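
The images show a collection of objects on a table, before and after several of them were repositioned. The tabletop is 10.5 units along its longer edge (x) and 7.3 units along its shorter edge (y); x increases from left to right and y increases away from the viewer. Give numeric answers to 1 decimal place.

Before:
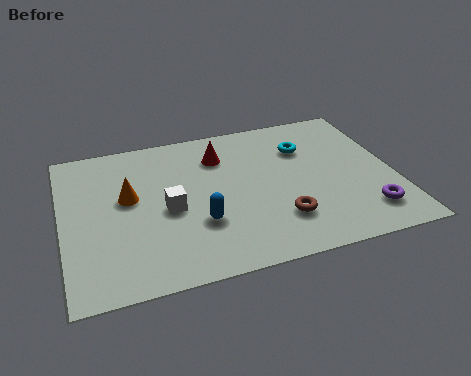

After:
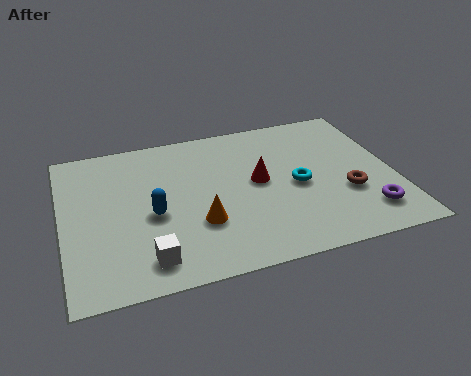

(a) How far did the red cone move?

1.9

From (5.1, 5.5) to (6.2, 3.9), the red cone covered √(1.1² + 1.6²) ≈ 1.9 units.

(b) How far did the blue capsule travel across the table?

1.6

The blue capsule moved from about (4.2, 2.4) to (2.8, 3.2), a distance of √(1.4² + 0.8²) ≈ 1.6.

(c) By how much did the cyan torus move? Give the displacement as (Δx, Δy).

(-0.4, -1.8)

The cyan torus started near (7.8, 5.2) and ended near (7.4, 3.4).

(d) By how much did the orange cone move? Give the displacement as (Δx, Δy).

(2.1, -1.8)

The orange cone started near (2.1, 4.2) and ended near (4.2, 2.4).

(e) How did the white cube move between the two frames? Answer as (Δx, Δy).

(-0.8, -2.1)

The white cube started near (3.3, 3.3) and ended near (2.5, 1.2).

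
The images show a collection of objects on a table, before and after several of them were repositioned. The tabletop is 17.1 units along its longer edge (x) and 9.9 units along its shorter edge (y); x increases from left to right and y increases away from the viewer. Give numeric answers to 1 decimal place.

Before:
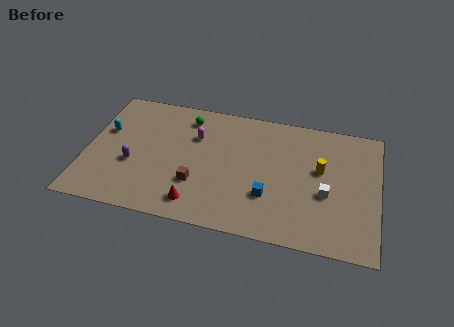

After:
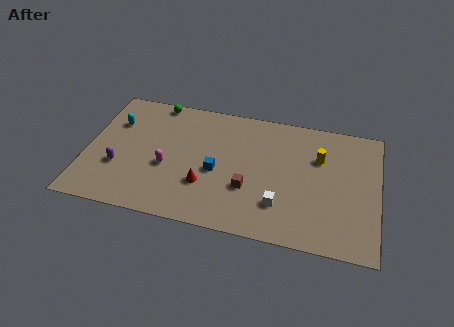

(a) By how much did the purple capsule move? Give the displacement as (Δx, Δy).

(-0.8, -0.4)

The purple capsule started near (2.8, 3.8) and ended near (2.0, 3.4).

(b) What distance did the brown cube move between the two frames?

3.0

The brown cube was near (6.6, 3.1) before and (9.6, 3.4) after, so it travelled √(3.0² + 0.3²) ≈ 3.0 units.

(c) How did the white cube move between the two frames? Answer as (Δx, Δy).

(-2.6, -1.4)

The white cube started near (14.1, 4.0) and ended near (11.5, 2.6).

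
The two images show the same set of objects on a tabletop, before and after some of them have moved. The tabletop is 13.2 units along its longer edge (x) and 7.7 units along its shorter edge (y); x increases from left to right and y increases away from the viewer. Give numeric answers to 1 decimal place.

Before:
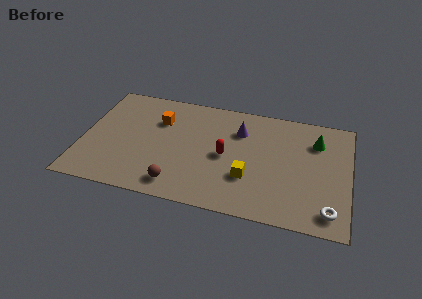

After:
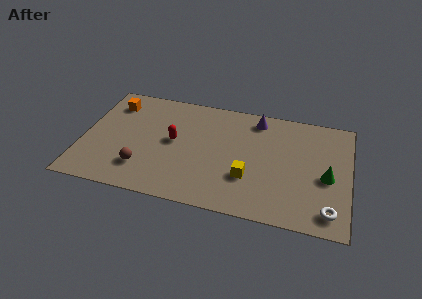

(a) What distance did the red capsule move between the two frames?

2.6

From (7.1, 3.7) to (4.5, 4.1), the red capsule covered √(2.6² + 0.4²) ≈ 2.6 units.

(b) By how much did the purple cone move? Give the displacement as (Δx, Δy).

(0.8, 1.0)

The purple cone was at about (7.7, 5.6) and moved to about (8.5, 6.6).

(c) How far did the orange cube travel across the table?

2.5

The orange cube moved from about (3.7, 5.4) to (1.3, 6.1), a distance of √(2.4² + 0.7²) ≈ 2.5.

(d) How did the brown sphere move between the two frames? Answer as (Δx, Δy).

(-1.8, 0.7)

The brown sphere started near (4.9, 1.2) and ended near (3.1, 1.9).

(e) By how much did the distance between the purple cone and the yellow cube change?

+0.9

Before: roughly 3.2 units apart; after: 4.1. That's 0.9 units further apart.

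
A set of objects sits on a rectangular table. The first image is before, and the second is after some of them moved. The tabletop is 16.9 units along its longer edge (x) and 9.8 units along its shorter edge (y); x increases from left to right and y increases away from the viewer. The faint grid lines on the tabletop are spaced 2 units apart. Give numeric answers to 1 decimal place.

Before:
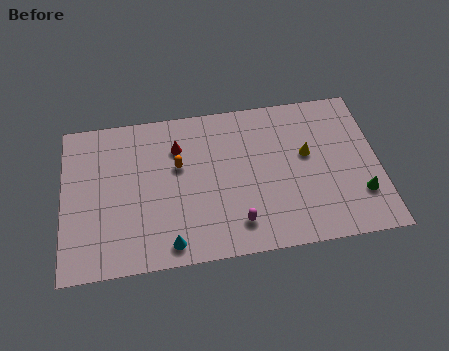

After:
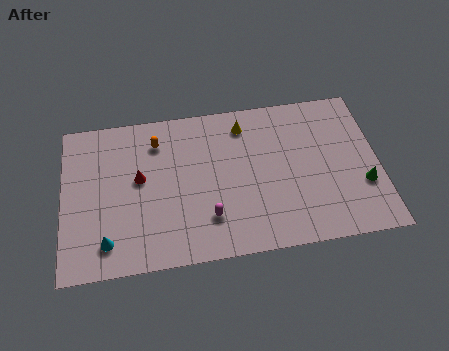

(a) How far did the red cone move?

2.7

From (6.2, 7.2) to (4.1, 5.5), the red cone covered √(2.1² + 1.7²) ≈ 2.7 units.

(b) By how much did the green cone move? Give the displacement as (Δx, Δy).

(0.2, 0.6)

The green cone started near (15.8, 2.7) and ended near (16.0, 3.3).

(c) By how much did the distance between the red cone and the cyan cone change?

-1.9

They were about 6.0 units apart before and 4.1 after — 1.9 units closer together.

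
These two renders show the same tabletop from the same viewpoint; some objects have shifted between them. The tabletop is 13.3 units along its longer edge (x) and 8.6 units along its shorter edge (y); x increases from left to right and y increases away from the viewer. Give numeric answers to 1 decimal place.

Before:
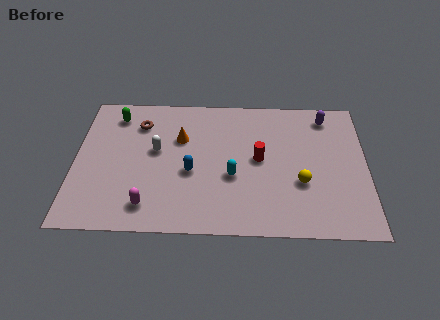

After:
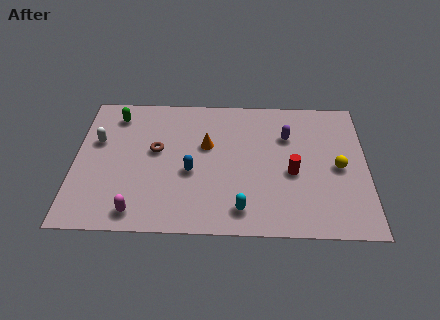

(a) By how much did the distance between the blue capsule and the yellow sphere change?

+1.7

They were about 5.0 units apart before and 6.7 after — 1.7 units further apart.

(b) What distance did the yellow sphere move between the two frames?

2.0

From (10.3, 3.1) to (12.0, 4.1), the yellow sphere covered √(1.7² + 1.0²) ≈ 2.0 units.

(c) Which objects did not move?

the blue capsule and the green capsule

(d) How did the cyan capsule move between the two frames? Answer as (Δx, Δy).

(0.4, -2.0)

The cyan capsule started near (7.2, 3.4) and ended near (7.6, 1.4).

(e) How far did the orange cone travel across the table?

1.3

The orange cone was near (4.8, 5.7) before and (6.0, 5.3) after, so it travelled √(1.2² + 0.4²) ≈ 1.3 units.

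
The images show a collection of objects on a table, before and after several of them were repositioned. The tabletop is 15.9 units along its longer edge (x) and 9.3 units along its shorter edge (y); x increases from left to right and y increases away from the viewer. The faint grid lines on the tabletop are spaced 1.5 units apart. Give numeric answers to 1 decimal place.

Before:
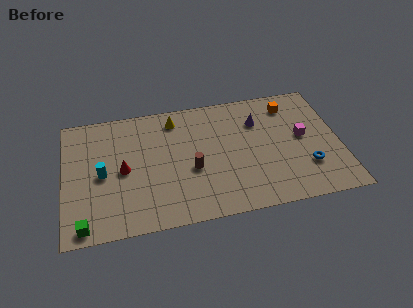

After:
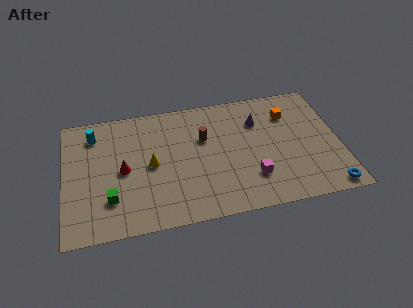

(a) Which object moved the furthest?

the magenta cube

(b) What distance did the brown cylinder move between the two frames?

2.3

From (7.3, 3.8) to (8.1, 6.0), the brown cylinder covered √(0.8² + 2.2²) ≈ 2.3 units.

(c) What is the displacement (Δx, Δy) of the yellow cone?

(-1.5, -3.2)

The yellow cone was at about (6.5, 7.8) and moved to about (5.0, 4.6).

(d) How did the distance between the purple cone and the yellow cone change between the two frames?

+1.7

They were about 4.9 units apart before and 6.6 after — 1.7 units further apart.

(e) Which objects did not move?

the purple cone and the red cone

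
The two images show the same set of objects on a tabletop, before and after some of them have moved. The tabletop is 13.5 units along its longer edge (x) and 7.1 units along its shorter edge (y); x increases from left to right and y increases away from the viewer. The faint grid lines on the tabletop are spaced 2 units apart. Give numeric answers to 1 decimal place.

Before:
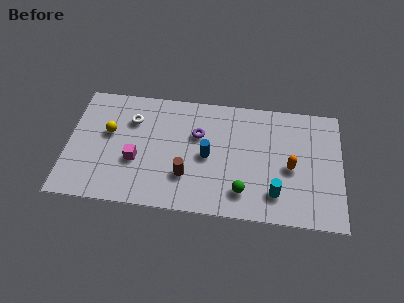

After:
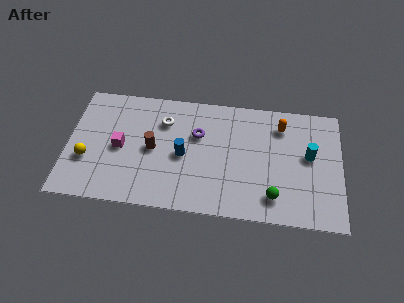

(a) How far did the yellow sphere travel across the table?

2.0

The yellow sphere was near (2.0, 4.2) before and (1.0, 2.5) after, so it travelled √(1.0² + 1.7²) ≈ 2.0 units.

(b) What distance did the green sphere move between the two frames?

1.5

The green sphere moved from about (8.7, 1.5) to (10.2, 1.4), a distance of √(1.5² + 0.1²) ≈ 1.5.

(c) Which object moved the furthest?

the cyan cylinder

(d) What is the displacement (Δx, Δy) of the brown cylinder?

(-1.7, 1.4)

The brown cylinder was at about (5.9, 2.1) and moved to about (4.2, 3.5).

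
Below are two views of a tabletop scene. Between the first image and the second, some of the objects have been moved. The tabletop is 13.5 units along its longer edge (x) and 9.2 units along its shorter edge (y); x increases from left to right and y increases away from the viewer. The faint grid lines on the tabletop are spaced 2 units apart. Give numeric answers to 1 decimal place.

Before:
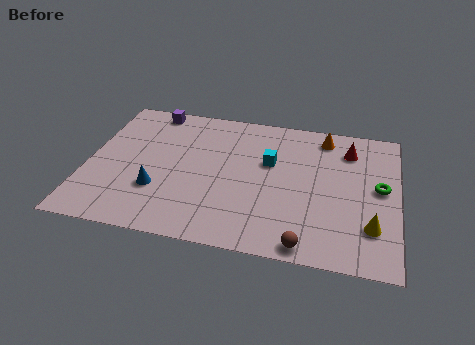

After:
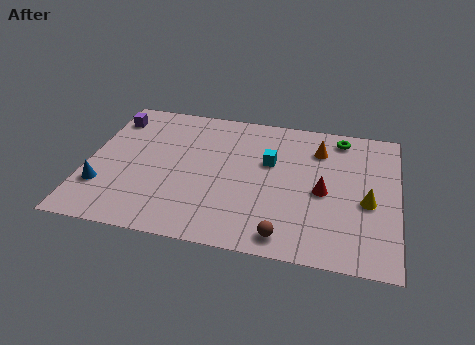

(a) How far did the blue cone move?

2.4

The blue cone moved from about (3.2, 2.9) to (0.8, 2.6), a distance of √(2.4² + 0.3²) ≈ 2.4.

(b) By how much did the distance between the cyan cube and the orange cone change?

-0.7

Before: roughly 3.2 units apart; after: 2.5. That's 0.7 units closer together.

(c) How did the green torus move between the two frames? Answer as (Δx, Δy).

(-1.8, 3.1)

The green torus started near (12.7, 4.9) and ended near (10.9, 8.0).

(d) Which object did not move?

the cyan cube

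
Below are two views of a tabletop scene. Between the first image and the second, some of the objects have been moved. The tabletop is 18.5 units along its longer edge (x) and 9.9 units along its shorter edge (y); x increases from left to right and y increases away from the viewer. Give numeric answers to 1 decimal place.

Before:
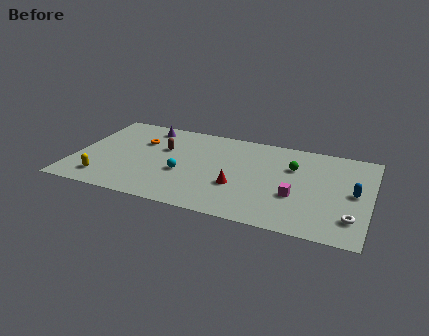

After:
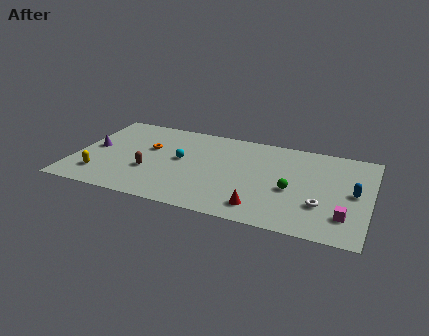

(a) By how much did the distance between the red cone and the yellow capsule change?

+1.7

They were about 8.5 units apart before and 10.2 after — 1.7 units further apart.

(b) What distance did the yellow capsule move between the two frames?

0.5

The yellow capsule moved from about (2.1, 1.8) to (1.8, 2.2), a distance of √(0.3² + 0.4²) ≈ 0.5.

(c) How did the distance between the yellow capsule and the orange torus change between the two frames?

-0.5

They were about 5.2 units apart before and 4.7 after — 0.5 units closer together.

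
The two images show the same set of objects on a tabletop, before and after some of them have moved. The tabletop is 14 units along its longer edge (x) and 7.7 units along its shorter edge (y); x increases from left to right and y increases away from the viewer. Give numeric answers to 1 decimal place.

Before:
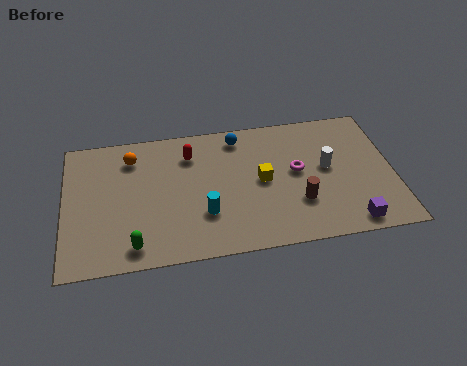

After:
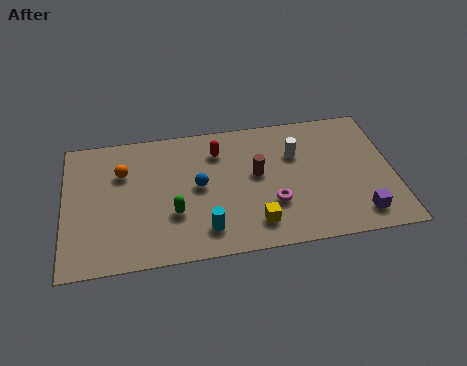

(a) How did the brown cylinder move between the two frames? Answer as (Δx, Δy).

(-1.7, 1.9)

From the two frames, the brown cylinder sits at roughly (9.9, 2.4) before and (8.2, 4.3) after.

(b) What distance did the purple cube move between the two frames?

0.6

From (12.0, 0.9) to (12.4, 1.3), the purple cube covered √(0.4² + 0.4²) ≈ 0.6 units.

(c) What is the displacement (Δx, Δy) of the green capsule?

(1.7, 1.5)

The green capsule started near (2.9, 1.1) and ended near (4.6, 2.6).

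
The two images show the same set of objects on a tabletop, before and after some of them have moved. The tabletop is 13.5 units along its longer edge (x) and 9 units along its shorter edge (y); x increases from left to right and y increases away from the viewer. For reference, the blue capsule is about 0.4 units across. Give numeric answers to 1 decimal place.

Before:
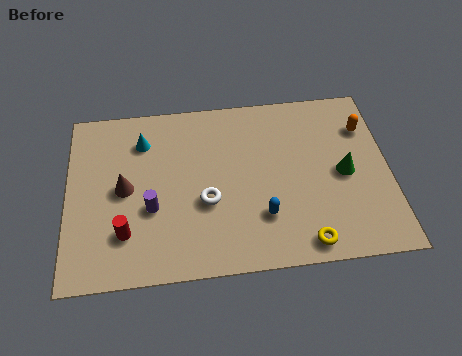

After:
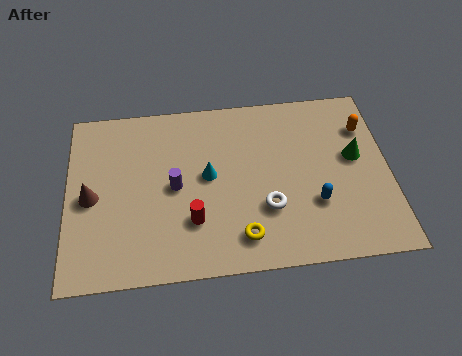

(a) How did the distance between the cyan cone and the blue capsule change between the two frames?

-1.8

Before: roughly 6.6 units apart; after: 4.8. That's 1.8 units closer together.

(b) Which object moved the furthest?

the cyan cone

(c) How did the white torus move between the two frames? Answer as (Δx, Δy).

(2.5, -0.6)

From the two frames, the white torus sits at roughly (5.8, 3.5) before and (8.3, 2.9) after.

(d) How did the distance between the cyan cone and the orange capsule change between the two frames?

-2.5

Before: roughly 9.4 units apart; after: 6.9. That's 2.5 units closer together.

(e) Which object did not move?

the orange capsule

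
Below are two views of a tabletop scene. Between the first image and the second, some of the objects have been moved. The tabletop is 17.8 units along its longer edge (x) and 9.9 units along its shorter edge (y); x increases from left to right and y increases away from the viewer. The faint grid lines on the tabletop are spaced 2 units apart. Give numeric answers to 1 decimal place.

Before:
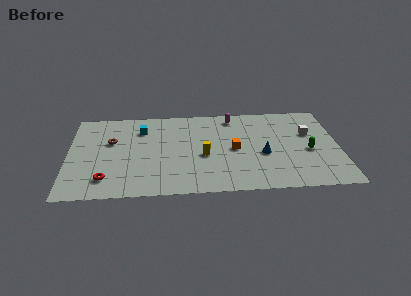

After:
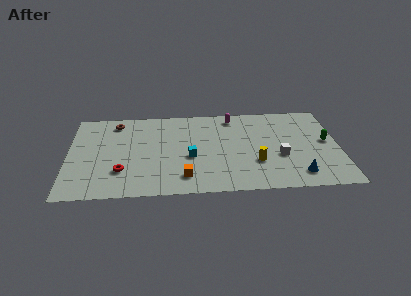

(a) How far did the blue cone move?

3.3

From (12.8, 4.1) to (15.0, 1.7), the blue cone covered √(2.2² + 2.4²) ≈ 3.3 units.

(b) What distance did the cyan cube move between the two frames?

4.7

From (4.8, 7.5) to (8.0, 4.1), the cyan cube covered √(3.2² + 3.4²) ≈ 4.7 units.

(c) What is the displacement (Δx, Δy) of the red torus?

(1.0, 0.8)

The red torus started near (2.5, 2.0) and ended near (3.5, 2.8).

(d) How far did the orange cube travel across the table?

4.4

From (10.9, 4.8) to (7.6, 1.9), the orange cube covered √(3.3² + 2.9²) ≈ 4.4 units.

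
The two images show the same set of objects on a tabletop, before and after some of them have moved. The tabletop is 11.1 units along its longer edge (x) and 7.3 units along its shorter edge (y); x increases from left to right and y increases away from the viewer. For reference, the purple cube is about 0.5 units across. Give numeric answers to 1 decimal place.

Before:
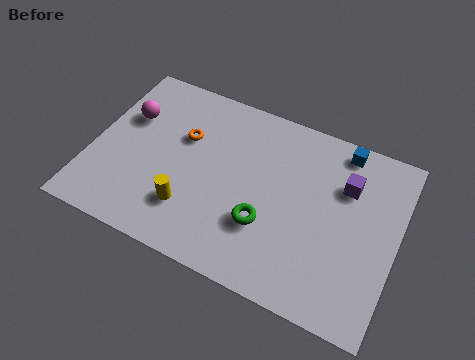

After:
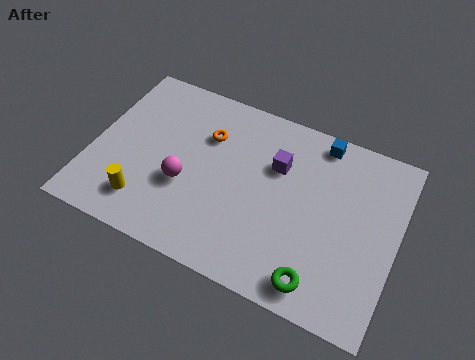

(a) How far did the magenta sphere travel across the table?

3.1

The magenta sphere moved from about (1.1, 4.8) to (3.5, 2.8), a distance of √(2.4² + 2.0²) ≈ 3.1.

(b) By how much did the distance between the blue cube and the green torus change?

+0.8

The distance was about 4.7 in the first image and 5.5 in the second, so they moved 0.8 units further apart.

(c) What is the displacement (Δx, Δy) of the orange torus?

(0.8, 0.4)

From the two frames, the orange torus sits at roughly (3.2, 4.7) before and (4.0, 5.1) after.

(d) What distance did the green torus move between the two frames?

2.5

From (6.5, 2.4) to (8.6, 1.0), the green torus covered √(2.1² + 1.4²) ≈ 2.5 units.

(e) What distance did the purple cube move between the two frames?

2.5

The purple cube was near (9.1, 5.1) before and (6.6, 4.9) after, so it travelled √(2.5² + 0.2²) ≈ 2.5 units.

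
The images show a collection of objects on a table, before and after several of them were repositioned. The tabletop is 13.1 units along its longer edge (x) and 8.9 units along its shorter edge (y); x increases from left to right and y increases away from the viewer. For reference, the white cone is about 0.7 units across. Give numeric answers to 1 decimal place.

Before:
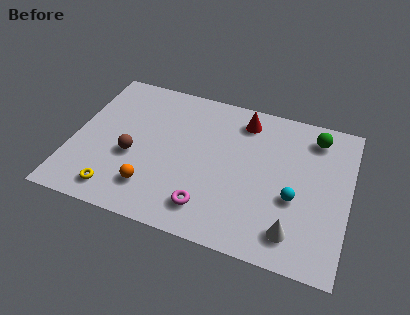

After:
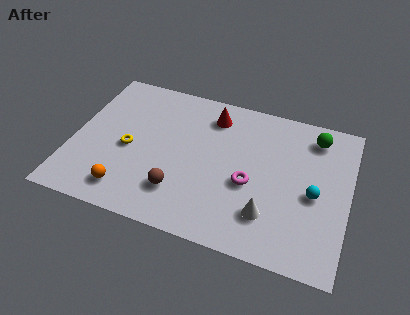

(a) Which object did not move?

the green sphere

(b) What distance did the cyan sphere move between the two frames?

1.0

The cyan sphere moved from about (10.6, 3.5) to (11.5, 4.0), a distance of √(0.9² + 0.5²) ≈ 1.0.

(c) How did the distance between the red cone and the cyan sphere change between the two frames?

+1.3

Before: roughly 4.7 units apart; after: 6.0. That's 1.3 units further apart.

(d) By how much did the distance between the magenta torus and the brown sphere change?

-0.7

The distance was about 4.2 in the first image and 3.5 in the second, so they moved 0.7 units closer together.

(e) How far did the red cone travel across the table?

1.5

The red cone was near (7.9, 7.4) before and (6.4, 7.2) after, so it travelled √(1.5² + 0.2²) ≈ 1.5 units.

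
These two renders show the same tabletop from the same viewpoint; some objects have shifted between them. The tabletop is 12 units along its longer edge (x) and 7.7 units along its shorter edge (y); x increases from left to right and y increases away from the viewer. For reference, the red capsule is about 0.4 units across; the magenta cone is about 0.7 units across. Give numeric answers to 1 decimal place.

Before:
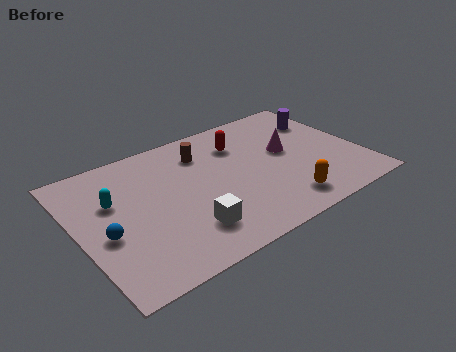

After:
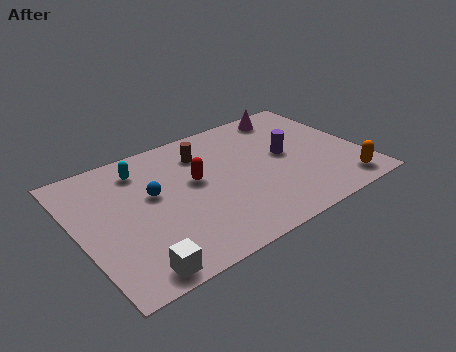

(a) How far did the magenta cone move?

2.5

The magenta cone moved from about (9.0, 4.3) to (9.6, 6.7), a distance of √(0.6² + 2.4²) ≈ 2.5.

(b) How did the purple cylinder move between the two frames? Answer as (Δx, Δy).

(-2.0, -1.5)

The purple cylinder was at about (10.9, 5.6) and moved to about (8.9, 4.1).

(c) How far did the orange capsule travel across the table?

2.6

From (8.2, 1.3) to (10.8, 1.1), the orange capsule covered √(2.6² + 0.2²) ≈ 2.6 units.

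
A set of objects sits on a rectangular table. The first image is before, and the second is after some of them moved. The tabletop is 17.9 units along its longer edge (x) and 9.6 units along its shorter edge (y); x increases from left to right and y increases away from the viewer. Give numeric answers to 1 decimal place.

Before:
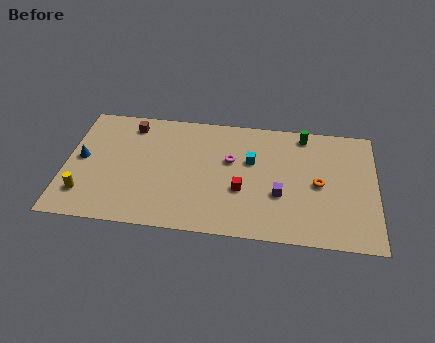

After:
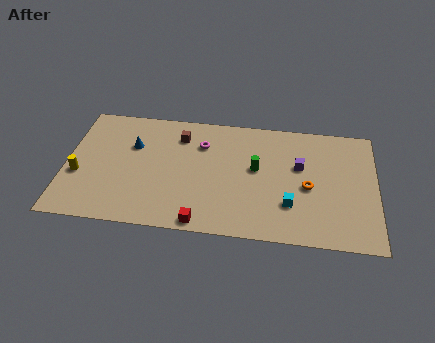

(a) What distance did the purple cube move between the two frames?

2.6

The purple cube moved from about (12.4, 3.5) to (13.5, 5.9), a distance of √(1.1² + 2.4²) ≈ 2.6.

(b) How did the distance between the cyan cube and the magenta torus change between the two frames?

+5.5

Before: roughly 1.2 units apart; after: 6.7. That's 5.5 units further apart.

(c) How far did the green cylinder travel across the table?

4.1

The green cylinder was near (13.7, 8.5) before and (11.0, 5.4) after, so it travelled √(2.7² + 3.1²) ≈ 4.1 units.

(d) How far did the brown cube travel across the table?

3.0

From (3.6, 8.1) to (6.5, 7.5), the brown cube covered √(2.9² + 0.6²) ≈ 3.0 units.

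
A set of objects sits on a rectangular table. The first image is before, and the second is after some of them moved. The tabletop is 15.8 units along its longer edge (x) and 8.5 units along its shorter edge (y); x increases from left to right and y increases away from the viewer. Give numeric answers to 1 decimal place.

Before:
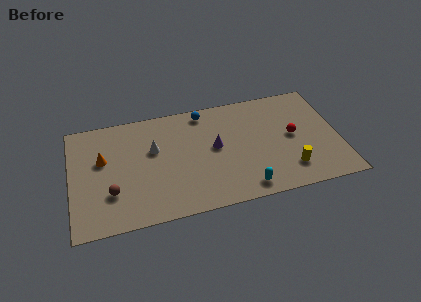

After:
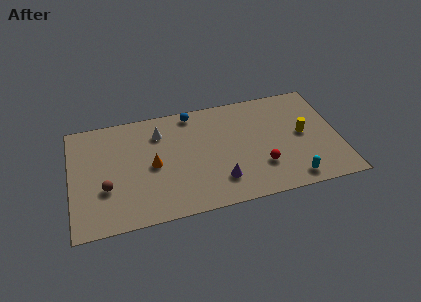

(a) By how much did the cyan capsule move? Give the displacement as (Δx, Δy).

(2.8, 0.0)

The cyan capsule started near (10.0, 1.1) and ended near (12.8, 1.1).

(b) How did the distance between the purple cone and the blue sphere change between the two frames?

+2.8

Before: roughly 2.9 units apart; after: 5.7. That's 2.8 units further apart.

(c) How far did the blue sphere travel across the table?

0.7

The blue sphere moved from about (8.0, 7.5) to (7.3, 7.6), a distance of √(0.7² + 0.1²) ≈ 0.7.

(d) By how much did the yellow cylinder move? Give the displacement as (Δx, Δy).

(1.0, 2.5)

The yellow cylinder started near (12.7, 1.9) and ended near (13.7, 4.4).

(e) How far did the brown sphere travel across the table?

0.5

The brown sphere was near (2.3, 2.6) before and (2.0, 3.0) after, so it travelled √(0.3² + 0.4²) ≈ 0.5 units.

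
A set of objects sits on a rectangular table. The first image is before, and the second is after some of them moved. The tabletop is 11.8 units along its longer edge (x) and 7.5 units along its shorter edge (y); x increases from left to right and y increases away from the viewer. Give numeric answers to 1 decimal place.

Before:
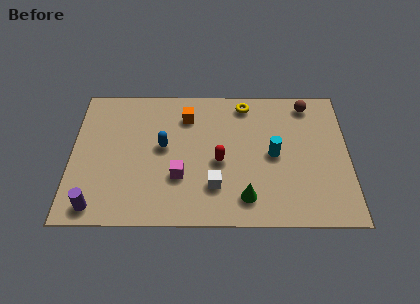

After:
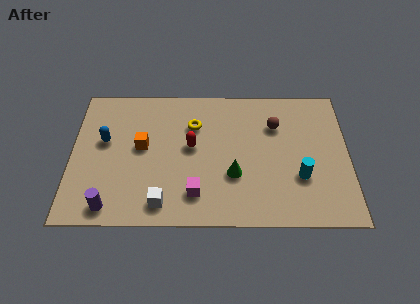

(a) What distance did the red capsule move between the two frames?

1.4

The red capsule moved from about (6.3, 3.3) to (5.1, 4.1), a distance of √(1.2² + 0.8²) ≈ 1.4.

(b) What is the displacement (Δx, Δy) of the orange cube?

(-1.9, -1.7)

The orange cube started near (4.9, 5.8) and ended near (3.0, 4.1).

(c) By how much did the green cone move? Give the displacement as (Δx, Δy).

(-0.5, 1.2)

From the two frames, the green cone sits at roughly (7.4, 1.4) before and (6.9, 2.6) after.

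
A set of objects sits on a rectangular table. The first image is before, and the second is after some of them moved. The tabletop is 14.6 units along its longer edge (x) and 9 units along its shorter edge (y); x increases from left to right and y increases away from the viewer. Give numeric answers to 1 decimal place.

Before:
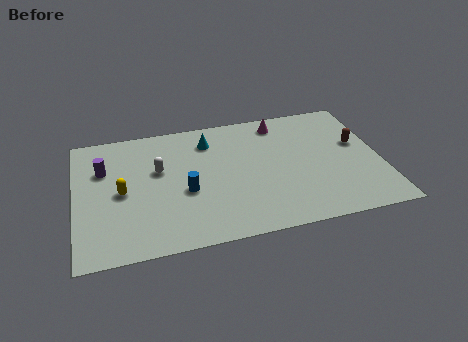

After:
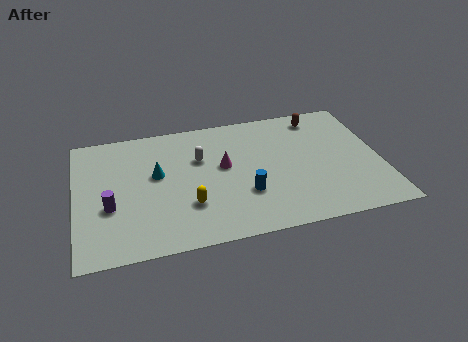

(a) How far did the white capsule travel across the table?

2.0

The white capsule moved from about (4.0, 5.5) to (6.0, 5.9), a distance of √(2.0² + 0.4²) ≈ 2.0.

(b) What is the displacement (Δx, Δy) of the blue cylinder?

(2.8, -0.8)

The blue cylinder was at about (5.2, 3.7) and moved to about (8.0, 2.9).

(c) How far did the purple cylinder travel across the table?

2.7

From (1.4, 6.1) to (1.6, 3.4), the purple cylinder covered √(0.2² + 2.7²) ≈ 2.7 units.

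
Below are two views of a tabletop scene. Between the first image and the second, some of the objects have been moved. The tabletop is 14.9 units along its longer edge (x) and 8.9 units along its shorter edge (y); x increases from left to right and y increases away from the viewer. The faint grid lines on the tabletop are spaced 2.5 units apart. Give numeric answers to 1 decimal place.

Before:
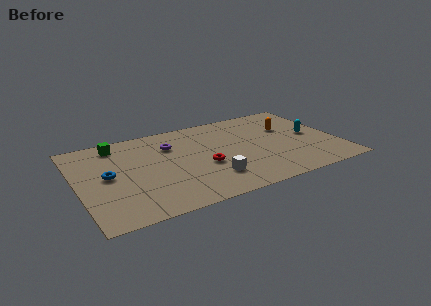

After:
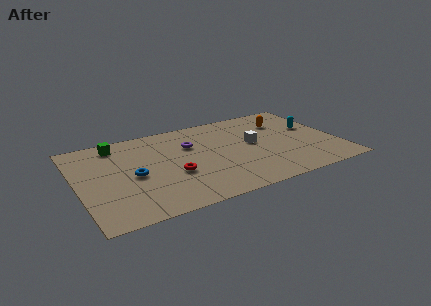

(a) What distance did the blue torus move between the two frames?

1.5

The blue torus was near (1.7, 4.6) before and (3.1, 4.1) after, so it travelled √(1.4² + 0.5²) ≈ 1.5 units.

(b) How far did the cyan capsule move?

0.8

From (13.5, 4.5) to (13.7, 5.3), the cyan capsule covered √(0.2² + 0.8²) ≈ 0.8 units.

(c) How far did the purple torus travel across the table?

1.2

From (5.5, 6.4) to (6.6, 6.0), the purple torus covered √(1.1² + 0.4²) ≈ 1.2 units.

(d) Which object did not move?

the green cube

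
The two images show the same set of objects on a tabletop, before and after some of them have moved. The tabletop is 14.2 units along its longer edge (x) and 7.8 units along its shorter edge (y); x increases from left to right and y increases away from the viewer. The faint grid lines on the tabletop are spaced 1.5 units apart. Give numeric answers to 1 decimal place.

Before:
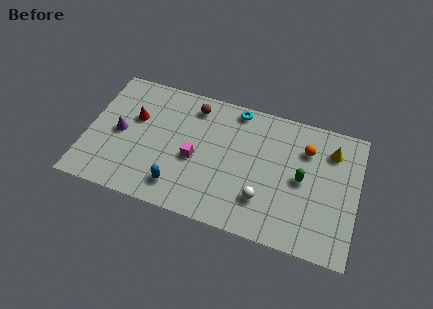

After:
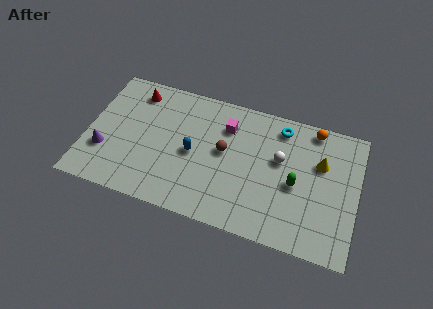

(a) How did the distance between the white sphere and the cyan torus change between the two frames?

-3.3

They were about 5.2 units apart before and 1.9 after — 3.3 units closer together.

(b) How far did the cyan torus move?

2.4

The cyan torus moved from about (7.6, 7.0) to (10.0, 6.6), a distance of √(2.4² + 0.4²) ≈ 2.4.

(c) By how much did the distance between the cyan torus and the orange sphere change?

-2.3

Before: roughly 4.0 units apart; after: 1.7. That's 2.3 units closer together.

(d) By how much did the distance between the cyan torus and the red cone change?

+2.1

They were about 5.6 units apart before and 7.7 after — 2.1 units further apart.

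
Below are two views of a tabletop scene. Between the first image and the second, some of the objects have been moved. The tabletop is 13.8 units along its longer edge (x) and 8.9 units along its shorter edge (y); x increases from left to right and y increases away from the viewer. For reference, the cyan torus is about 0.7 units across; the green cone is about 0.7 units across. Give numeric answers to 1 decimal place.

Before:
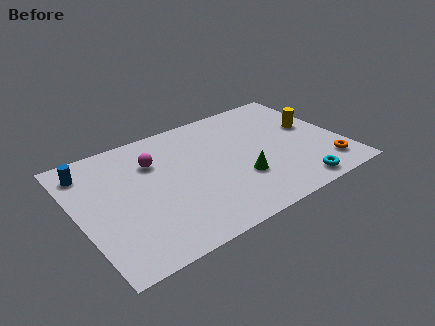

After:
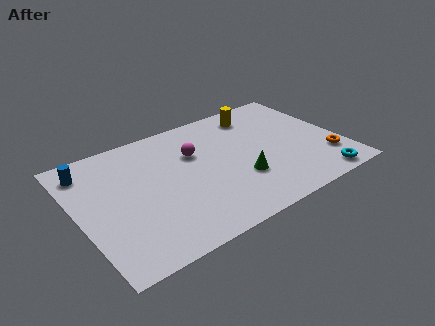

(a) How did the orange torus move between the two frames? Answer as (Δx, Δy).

(0.2, 0.6)

The orange torus started near (12.6, 1.7) and ended near (12.8, 2.3).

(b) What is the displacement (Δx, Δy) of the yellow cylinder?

(-2.5, 2.3)

From the two frames, the yellow cylinder sits at roughly (12.5, 5.1) before and (10.0, 7.4) after.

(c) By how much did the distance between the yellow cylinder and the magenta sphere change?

-4.4

Before: roughly 8.4 units apart; after: 4.0. That's 4.4 units closer together.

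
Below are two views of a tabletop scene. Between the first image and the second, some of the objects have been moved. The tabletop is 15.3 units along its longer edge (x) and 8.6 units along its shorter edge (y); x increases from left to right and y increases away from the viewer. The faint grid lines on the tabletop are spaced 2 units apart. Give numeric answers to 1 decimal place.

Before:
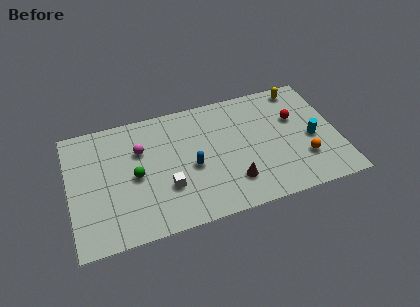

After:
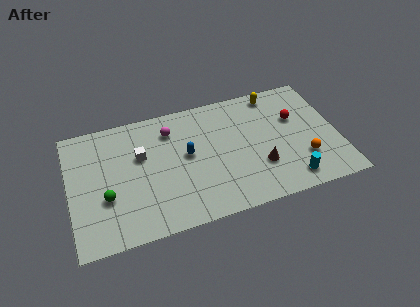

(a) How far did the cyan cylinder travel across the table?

2.9

From (13.8, 3.8) to (12.3, 1.3), the cyan cylinder covered √(1.5² + 2.5²) ≈ 2.9 units.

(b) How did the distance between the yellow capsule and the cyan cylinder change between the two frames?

+2.5

The distance was about 3.8 in the first image and 6.3 in the second, so they moved 2.5 units further apart.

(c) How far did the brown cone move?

1.7

The brown cone moved from about (9.1, 2.1) to (10.7, 2.7), a distance of √(1.6² + 0.6²) ≈ 1.7.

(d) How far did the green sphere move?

2.0

From (3.7, 4.1) to (2.0, 3.1), the green sphere covered √(1.7² + 1.0²) ≈ 2.0 units.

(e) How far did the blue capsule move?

0.9

The blue capsule was near (6.9, 3.8) before and (6.7, 4.7) after, so it travelled √(0.2² + 0.9²) ≈ 0.9 units.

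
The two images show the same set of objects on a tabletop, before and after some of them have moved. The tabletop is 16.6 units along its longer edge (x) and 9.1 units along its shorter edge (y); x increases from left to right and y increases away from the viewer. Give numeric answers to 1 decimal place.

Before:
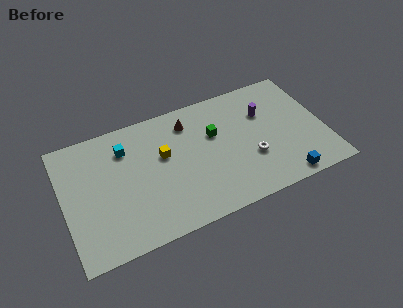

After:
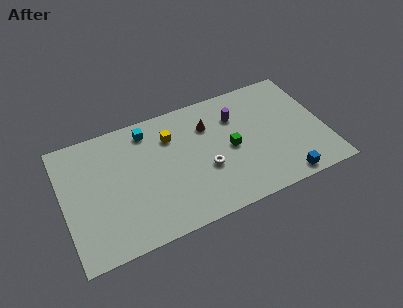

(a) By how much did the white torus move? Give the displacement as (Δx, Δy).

(-2.9, 0.3)

The white torus started near (11.8, 3.2) and ended near (8.9, 3.5).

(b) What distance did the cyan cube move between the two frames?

1.7

The cyan cube was near (4.1, 6.9) before and (5.6, 7.7) after, so it travelled √(1.5² + 0.8²) ≈ 1.7 units.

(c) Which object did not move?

the blue cube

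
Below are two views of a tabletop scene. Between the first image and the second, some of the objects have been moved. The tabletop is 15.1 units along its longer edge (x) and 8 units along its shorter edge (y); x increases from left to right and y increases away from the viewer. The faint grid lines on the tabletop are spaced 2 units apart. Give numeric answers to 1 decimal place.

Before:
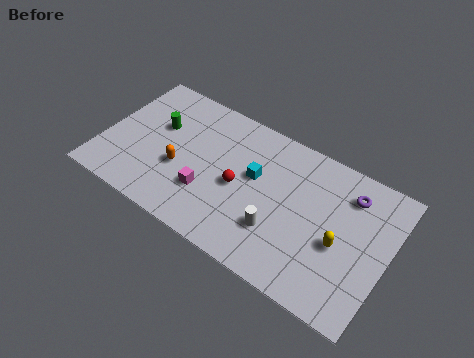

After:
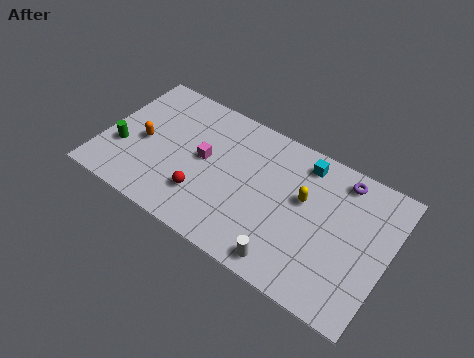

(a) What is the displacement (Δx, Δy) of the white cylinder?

(0.7, -1.4)

The white cylinder was at about (9.6, 2.4) and moved to about (10.3, 1.0).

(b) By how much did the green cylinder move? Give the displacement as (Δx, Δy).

(-1.6, -2.2)

The green cylinder started near (2.7, 5.0) and ended near (1.1, 2.8).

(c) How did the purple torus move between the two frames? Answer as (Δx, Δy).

(-0.5, 0.6)

The purple torus was at about (12.8, 6.3) and moved to about (12.3, 6.9).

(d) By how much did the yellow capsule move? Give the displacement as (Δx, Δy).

(-2.1, 1.4)

The yellow capsule was at about (12.7, 3.4) and moved to about (10.6, 4.8).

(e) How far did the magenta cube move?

1.9

The magenta cube was near (5.8, 2.5) before and (5.3, 4.3) after, so it travelled √(0.5² + 1.8²) ≈ 1.9 units.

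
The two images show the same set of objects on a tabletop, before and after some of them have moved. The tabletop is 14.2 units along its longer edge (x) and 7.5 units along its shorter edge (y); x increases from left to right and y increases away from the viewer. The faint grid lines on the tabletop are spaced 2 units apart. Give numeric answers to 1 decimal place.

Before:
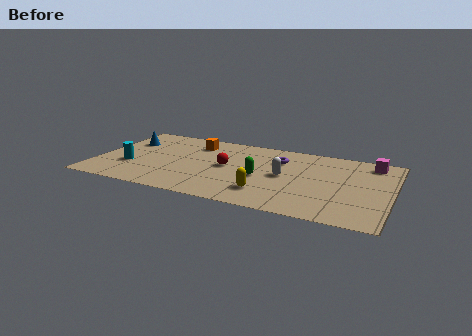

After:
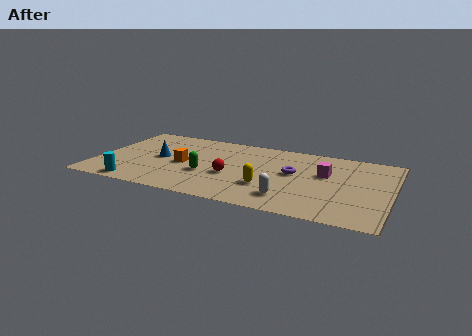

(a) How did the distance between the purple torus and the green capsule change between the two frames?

+2.1

They were about 2.2 units apart before and 4.3 after — 2.1 units further apart.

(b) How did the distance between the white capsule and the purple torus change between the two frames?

+1.0

Before: roughly 1.6 units apart; after: 2.6. That's 1.0 units further apart.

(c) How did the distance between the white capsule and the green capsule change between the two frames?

+3.1

The distance was about 1.2 in the first image and 4.3 in the second, so they moved 3.1 units further apart.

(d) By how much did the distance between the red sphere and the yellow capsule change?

-1.1

They were about 3.0 units apart before and 1.9 after — 1.1 units closer together.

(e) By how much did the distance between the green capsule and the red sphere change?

-0.6

They were about 1.8 units apart before and 1.2 after — 0.6 units closer together.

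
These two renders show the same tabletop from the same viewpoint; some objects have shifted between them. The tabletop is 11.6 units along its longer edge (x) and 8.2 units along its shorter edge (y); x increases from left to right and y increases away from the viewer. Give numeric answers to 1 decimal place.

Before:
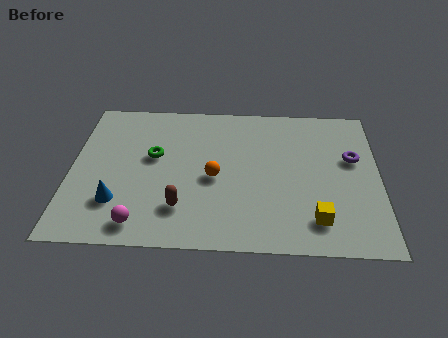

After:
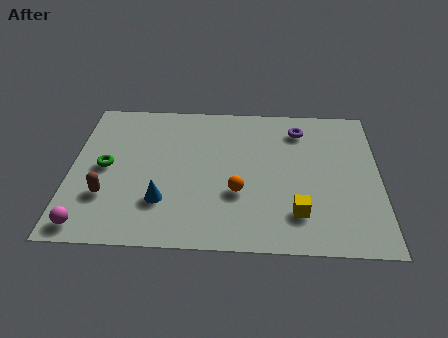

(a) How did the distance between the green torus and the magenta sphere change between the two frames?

-0.5

Before: roughly 3.7 units apart; after: 3.2. That's 0.5 units closer together.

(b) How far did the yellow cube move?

0.8

The yellow cube moved from about (9.2, 1.6) to (8.5, 1.9), a distance of √(0.7² + 0.3²) ≈ 0.8.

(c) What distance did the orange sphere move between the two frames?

1.2

From (5.4, 3.7) to (6.3, 2.9), the orange sphere covered √(0.9² + 0.8²) ≈ 1.2 units.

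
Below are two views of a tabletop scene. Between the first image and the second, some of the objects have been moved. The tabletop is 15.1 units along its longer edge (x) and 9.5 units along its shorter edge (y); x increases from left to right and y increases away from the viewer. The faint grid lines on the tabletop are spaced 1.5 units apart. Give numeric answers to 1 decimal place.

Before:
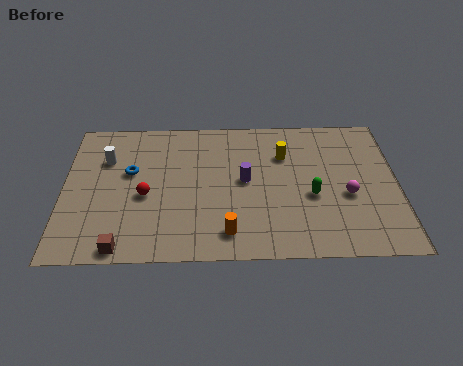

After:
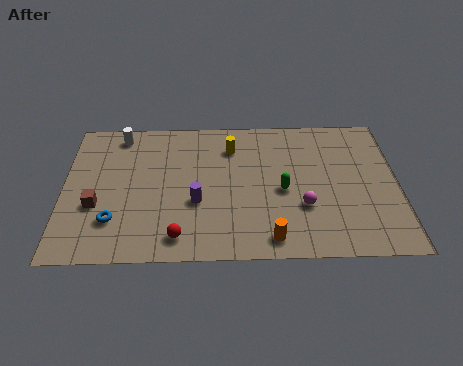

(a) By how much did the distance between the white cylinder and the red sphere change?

+4.3

The distance was about 3.1 in the first image and 7.4 in the second, so they moved 4.3 units further apart.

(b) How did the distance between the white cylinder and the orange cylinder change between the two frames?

+2.4

Before: roughly 7.4 units apart; after: 9.8. That's 2.4 units further apart.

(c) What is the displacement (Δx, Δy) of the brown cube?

(-1.2, 2.7)

The brown cube started near (2.7, 0.8) and ended near (1.5, 3.5).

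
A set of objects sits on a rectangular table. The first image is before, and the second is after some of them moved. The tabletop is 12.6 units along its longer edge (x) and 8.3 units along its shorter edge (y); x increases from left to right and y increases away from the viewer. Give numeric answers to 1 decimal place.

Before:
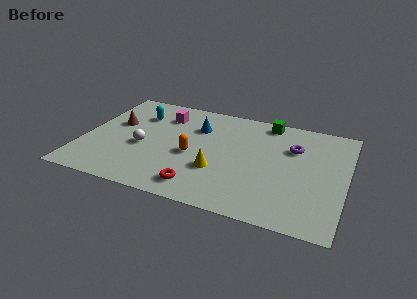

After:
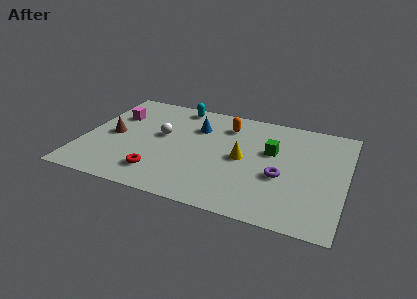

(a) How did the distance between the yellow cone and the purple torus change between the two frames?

-2.4

Before: roughly 4.5 units apart; after: 2.1. That's 2.4 units closer together.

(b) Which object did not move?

the blue cone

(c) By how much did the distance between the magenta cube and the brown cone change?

-0.9

The distance was about 2.6 in the first image and 1.7 in the second, so they moved 0.9 units closer together.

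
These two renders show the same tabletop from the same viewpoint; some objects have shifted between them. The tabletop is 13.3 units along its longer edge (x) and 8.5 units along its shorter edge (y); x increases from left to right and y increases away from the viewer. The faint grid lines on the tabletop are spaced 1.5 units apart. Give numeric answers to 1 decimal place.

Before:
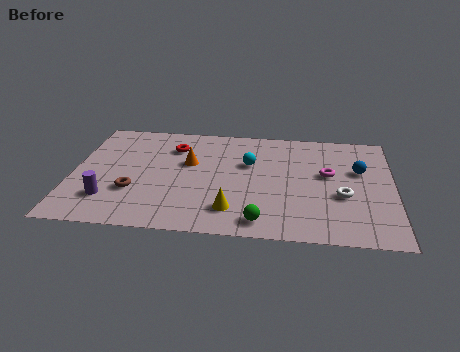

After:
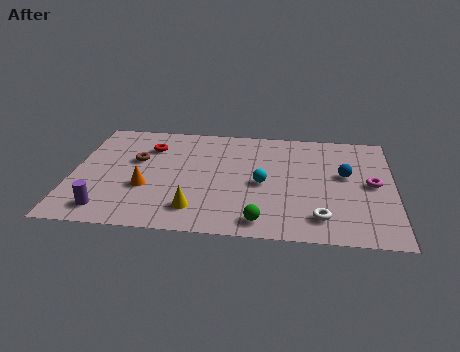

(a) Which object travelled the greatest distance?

the orange cone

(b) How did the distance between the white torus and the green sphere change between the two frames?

-1.5

They were about 4.0 units apart before and 2.5 after — 1.5 units closer together.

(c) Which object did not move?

the green sphere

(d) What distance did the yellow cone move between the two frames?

1.5

The yellow cone was near (6.7, 1.8) before and (5.2, 1.7) after, so it travelled √(1.5² + 0.1²) ≈ 1.5 units.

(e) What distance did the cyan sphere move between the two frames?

1.6

The cyan sphere was near (7.3, 5.4) before and (7.9, 3.9) after, so it travelled √(0.6² + 1.5²) ≈ 1.6 units.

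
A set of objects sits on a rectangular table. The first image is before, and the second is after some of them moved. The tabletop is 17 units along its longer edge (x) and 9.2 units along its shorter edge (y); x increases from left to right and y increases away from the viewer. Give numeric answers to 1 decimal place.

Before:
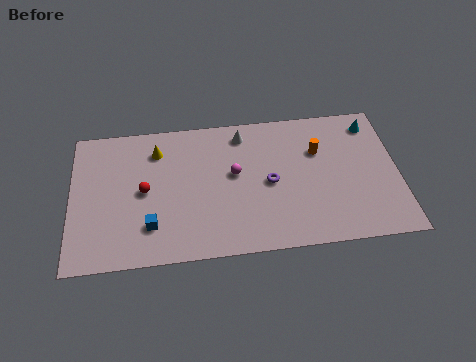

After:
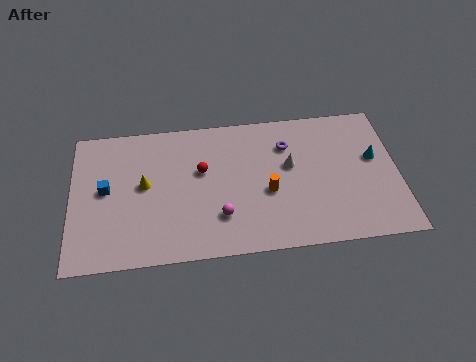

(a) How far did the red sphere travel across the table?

3.2

The red sphere was near (3.8, 4.6) before and (6.8, 5.6) after, so it travelled √(3.0² + 1.0²) ≈ 3.2 units.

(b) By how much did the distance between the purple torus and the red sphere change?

-1.8

The distance was about 6.5 in the first image and 4.7 in the second, so they moved 1.8 units closer together.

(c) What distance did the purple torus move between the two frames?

2.6

The purple torus was near (10.3, 4.4) before and (11.3, 6.8) after, so it travelled √(1.0² + 2.4²) ≈ 2.6 units.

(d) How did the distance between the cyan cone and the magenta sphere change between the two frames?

+0.9

The distance was about 7.7 in the first image and 8.6 in the second, so they moved 0.9 units further apart.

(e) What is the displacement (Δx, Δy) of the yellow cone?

(-0.7, -2.2)

The yellow cone started near (4.5, 7.2) and ended near (3.8, 5.0).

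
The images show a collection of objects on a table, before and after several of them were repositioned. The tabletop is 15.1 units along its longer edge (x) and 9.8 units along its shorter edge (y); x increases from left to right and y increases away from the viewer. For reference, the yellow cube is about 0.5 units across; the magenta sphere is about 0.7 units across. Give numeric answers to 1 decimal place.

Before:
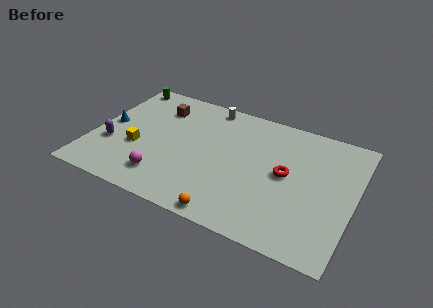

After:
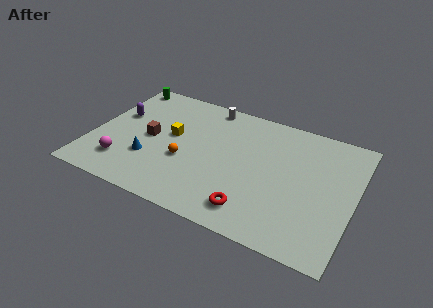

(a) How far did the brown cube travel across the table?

2.7

The brown cube was near (3.4, 7.5) before and (3.3, 4.8) after, so it travelled √(0.1² + 2.7²) ≈ 2.7 units.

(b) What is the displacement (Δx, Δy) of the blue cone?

(2.7, -1.9)

The blue cone was at about (0.8, 5.0) and moved to about (3.5, 3.1).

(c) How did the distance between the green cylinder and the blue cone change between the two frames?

+2.4

Before: roughly 3.8 units apart; after: 6.2. That's 2.4 units further apart.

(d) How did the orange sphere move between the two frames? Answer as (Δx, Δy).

(-3.0, 3.0)

The orange sphere started near (8.5, 0.8) and ended near (5.5, 3.8).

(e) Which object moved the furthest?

the orange sphere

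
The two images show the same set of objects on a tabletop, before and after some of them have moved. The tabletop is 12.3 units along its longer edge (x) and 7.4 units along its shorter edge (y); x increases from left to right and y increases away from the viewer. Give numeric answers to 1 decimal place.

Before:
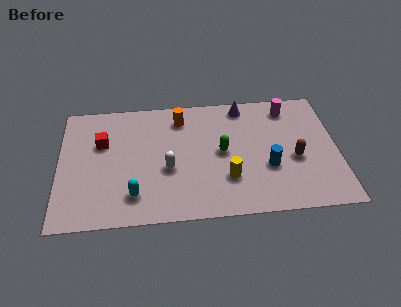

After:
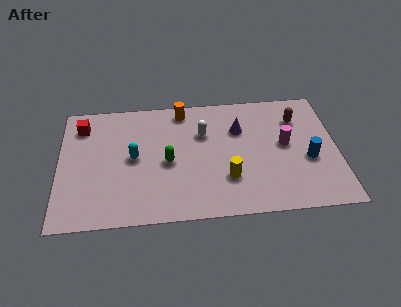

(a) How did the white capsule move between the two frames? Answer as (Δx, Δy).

(1.6, 2.0)

From the two frames, the white capsule sits at roughly (4.8, 3.0) before and (6.4, 5.0) after.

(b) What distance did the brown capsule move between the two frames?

2.4

The brown capsule moved from about (10.4, 3.1) to (10.6, 5.5), a distance of √(0.2² + 2.4²) ≈ 2.4.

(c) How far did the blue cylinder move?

1.8

The blue cylinder moved from about (9.2, 2.7) to (11.0, 3.0), a distance of √(1.8² + 0.3²) ≈ 1.8.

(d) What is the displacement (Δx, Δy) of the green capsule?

(-2.4, -0.4)

From the two frames, the green capsule sits at roughly (7.2, 3.8) before and (4.8, 3.4) after.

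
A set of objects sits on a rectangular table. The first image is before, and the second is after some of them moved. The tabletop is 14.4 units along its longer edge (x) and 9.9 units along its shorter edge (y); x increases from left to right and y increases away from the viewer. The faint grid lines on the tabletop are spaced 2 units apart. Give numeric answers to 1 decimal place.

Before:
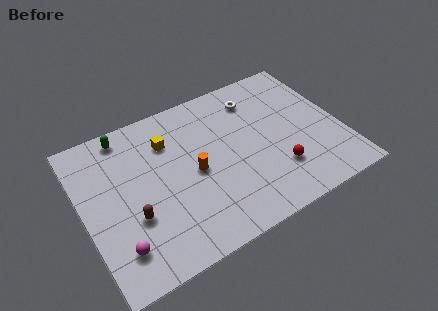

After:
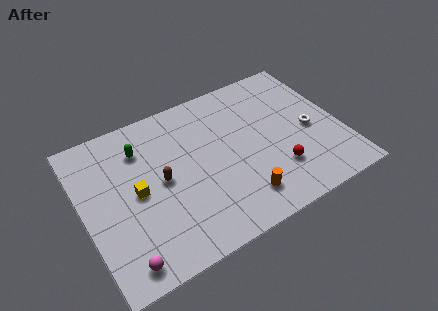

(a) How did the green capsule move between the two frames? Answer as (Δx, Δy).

(0.7, -1.3)

The green capsule was at about (2.8, 8.8) and moved to about (3.5, 7.5).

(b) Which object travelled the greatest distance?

the white torus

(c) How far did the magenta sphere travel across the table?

0.9

The magenta sphere moved from about (1.5, 2.1) to (1.6, 1.2), a distance of √(0.1² + 0.9²) ≈ 0.9.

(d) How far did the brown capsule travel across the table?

2.3

From (2.5, 3.5) to (4.3, 5.0), the brown capsule covered √(1.8² + 1.5²) ≈ 2.3 units.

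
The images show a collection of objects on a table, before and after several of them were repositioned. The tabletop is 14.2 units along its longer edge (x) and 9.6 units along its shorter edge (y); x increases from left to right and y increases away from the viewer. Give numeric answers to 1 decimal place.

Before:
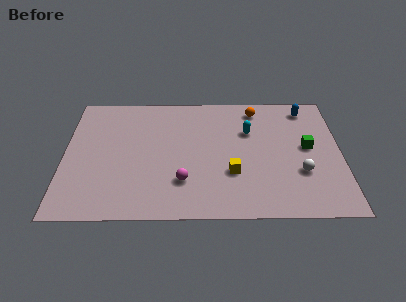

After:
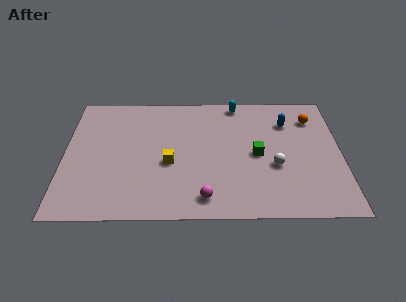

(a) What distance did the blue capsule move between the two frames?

1.5

From (12.5, 8.2) to (11.5, 7.1), the blue capsule covered √(1.0² + 1.1²) ≈ 1.5 units.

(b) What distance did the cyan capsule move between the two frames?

2.4

The cyan capsule moved from about (9.5, 6.4) to (8.9, 8.7), a distance of √(0.6² + 2.3²) ≈ 2.4.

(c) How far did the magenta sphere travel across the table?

1.6

The magenta sphere was near (6.1, 2.6) before and (7.2, 1.4) after, so it travelled √(1.1² + 1.2²) ≈ 1.6 units.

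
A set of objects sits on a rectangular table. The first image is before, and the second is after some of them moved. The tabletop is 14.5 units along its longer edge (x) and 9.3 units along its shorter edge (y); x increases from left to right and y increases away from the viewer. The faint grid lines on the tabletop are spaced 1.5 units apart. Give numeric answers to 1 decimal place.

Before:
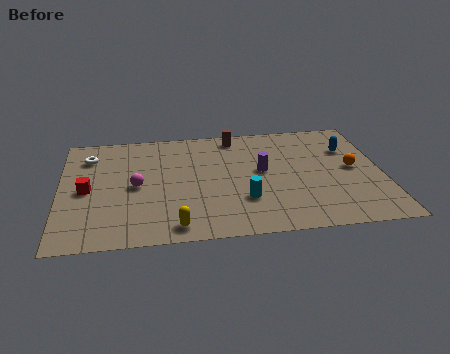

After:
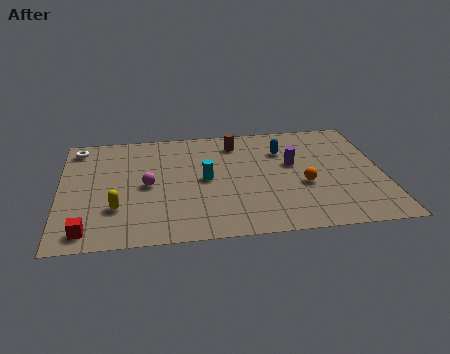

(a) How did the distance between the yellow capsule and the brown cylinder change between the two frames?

-0.4

Before: roughly 7.7 units apart; after: 7.3. That's 0.4 units closer together.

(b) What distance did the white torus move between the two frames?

0.9

The white torus moved from about (1.3, 7.2) to (0.8, 8.0), a distance of √(0.5² + 0.8²) ≈ 0.9.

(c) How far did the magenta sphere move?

0.5

The magenta sphere moved from about (3.4, 4.5) to (3.9, 4.5), a distance of √(0.5² + 0.0²) ≈ 0.5.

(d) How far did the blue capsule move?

3.0

The blue capsule was near (13.1, 6.5) before and (10.1, 6.7) after, so it travelled √(3.0² + 0.2²) ≈ 3.0 units.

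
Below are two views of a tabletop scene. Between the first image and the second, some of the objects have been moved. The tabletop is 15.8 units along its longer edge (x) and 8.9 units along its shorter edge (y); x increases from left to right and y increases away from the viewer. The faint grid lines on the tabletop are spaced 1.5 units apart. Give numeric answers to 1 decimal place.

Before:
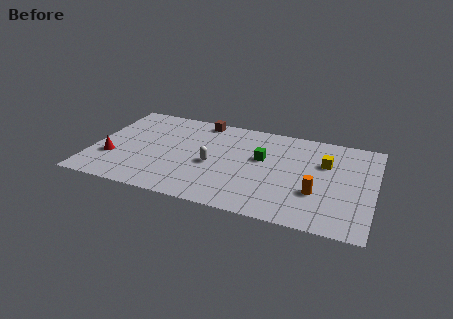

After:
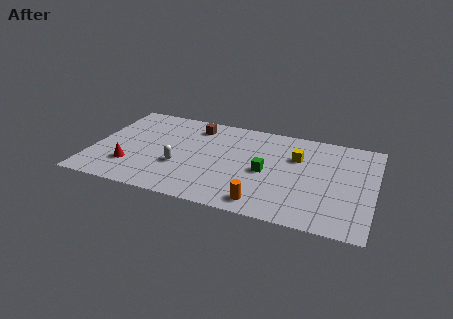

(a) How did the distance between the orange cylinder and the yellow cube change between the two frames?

+2.1

The distance was about 2.9 in the first image and 5.0 in the second, so they moved 2.1 units further apart.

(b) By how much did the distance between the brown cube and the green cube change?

+0.8

The distance was about 4.6 in the first image and 5.4 in the second, so they moved 0.8 units further apart.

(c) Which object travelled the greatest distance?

the orange cylinder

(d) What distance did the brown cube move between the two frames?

0.8

The brown cube was near (5.8, 8.0) before and (5.5, 7.3) after, so it travelled √(0.3² + 0.7²) ≈ 0.8 units.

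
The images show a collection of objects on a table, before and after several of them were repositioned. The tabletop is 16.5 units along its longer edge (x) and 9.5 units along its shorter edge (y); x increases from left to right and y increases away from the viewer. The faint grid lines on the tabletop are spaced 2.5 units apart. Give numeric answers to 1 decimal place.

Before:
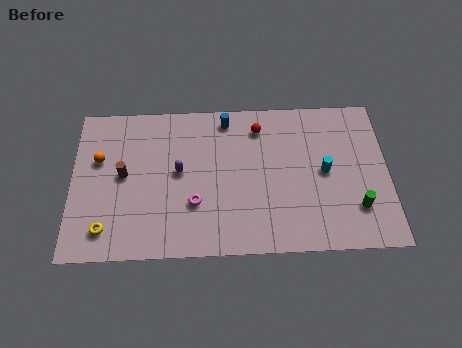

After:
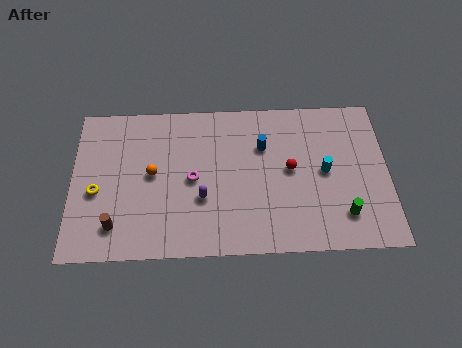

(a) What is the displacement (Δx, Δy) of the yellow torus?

(-0.5, 2.3)

The yellow torus started near (1.8, 1.7) and ended near (1.3, 4.0).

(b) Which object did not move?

the cyan cylinder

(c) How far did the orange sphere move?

3.0

The orange sphere moved from about (1.4, 6.0) to (4.2, 5.0), a distance of √(2.8² + 1.0²) ≈ 3.0.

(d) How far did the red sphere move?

3.1

The red sphere was near (9.8, 7.7) before and (11.4, 5.0) after, so it travelled √(1.6² + 2.7²) ≈ 3.1 units.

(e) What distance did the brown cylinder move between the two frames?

3.1

The brown cylinder moved from about (2.7, 5.0) to (2.3, 1.9), a distance of √(0.4² + 3.1²) ≈ 3.1.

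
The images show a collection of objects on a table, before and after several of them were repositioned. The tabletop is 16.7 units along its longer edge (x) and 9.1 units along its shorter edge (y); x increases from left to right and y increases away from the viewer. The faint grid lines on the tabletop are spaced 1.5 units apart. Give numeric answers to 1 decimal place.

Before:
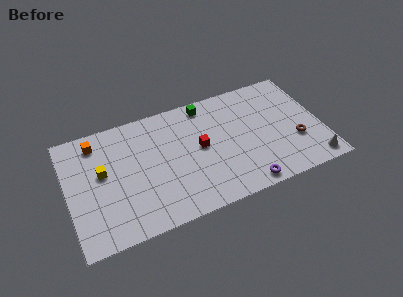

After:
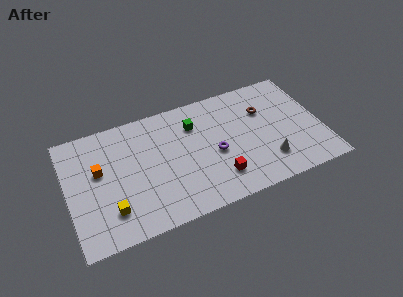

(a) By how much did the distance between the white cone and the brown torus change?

+1.8

They were about 2.2 units apart before and 4.0 after — 1.8 units further apart.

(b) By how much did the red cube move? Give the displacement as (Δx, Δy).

(0.9, -2.7)

From the two frames, the red cube sits at roughly (8.7, 4.8) before and (9.6, 2.1) after.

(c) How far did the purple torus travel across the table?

3.5

The purple torus was near (11.2, 0.9) before and (9.6, 4.0) after, so it travelled √(1.6² + 3.1²) ≈ 3.5 units.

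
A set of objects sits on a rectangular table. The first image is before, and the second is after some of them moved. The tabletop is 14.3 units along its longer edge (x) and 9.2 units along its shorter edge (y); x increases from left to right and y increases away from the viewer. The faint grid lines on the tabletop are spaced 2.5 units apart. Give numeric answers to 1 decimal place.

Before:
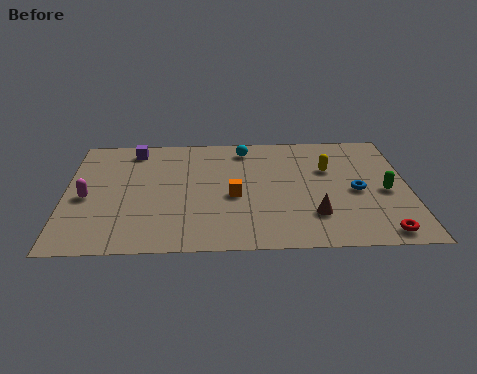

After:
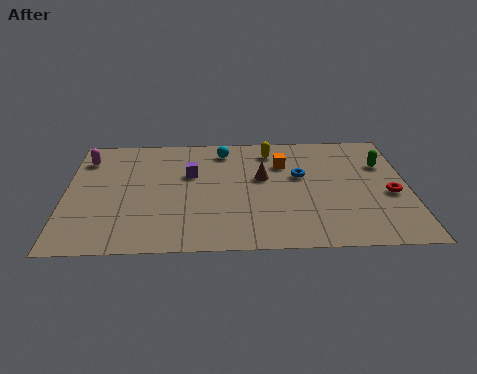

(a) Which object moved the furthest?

the brown cone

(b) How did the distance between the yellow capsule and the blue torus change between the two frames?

+0.3

Before: roughly 2.1 units apart; after: 2.4. That's 0.3 units further apart.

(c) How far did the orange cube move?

3.3

The orange cube moved from about (7.0, 4.0) to (9.1, 6.5), a distance of √(2.1² + 2.5²) ≈ 3.3.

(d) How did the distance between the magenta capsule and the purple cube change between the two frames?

+0.4

Before: roughly 4.2 units apart; after: 4.6. That's 0.4 units further apart.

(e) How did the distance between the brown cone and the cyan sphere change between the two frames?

-3.3

Before: roughly 6.1 units apart; after: 2.8. That's 3.3 units closer together.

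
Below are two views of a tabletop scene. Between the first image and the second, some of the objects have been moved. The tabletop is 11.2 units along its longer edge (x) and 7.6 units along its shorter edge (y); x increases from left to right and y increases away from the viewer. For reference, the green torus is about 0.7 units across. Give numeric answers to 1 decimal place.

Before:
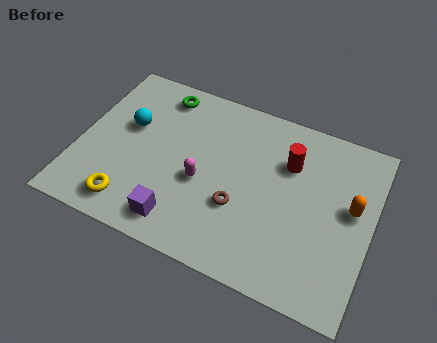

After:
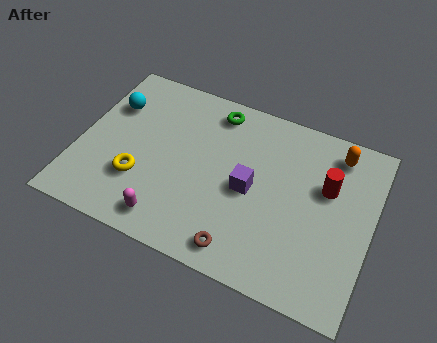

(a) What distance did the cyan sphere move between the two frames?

1.1

From (1.8, 4.6) to (1.0, 5.3), the cyan sphere covered √(0.8² + 0.7²) ≈ 1.1 units.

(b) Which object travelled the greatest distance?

the purple cube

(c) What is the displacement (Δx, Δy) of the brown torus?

(0.3, -1.7)

From the two frames, the brown torus sits at roughly (6.3, 2.7) before and (6.6, 1.0) after.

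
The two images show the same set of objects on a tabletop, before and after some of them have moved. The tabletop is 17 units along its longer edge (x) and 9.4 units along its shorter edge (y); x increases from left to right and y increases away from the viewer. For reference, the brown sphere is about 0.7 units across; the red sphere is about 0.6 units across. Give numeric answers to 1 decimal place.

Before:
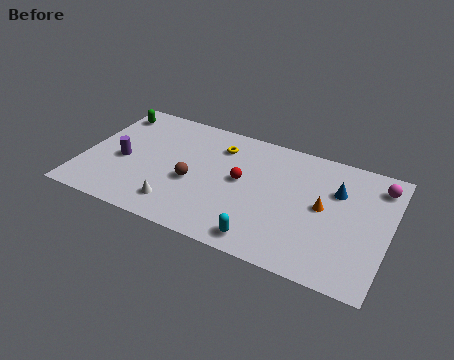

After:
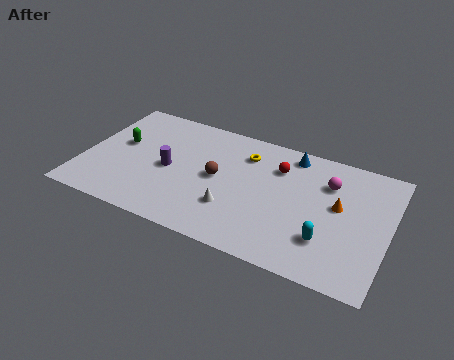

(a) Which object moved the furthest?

the cyan capsule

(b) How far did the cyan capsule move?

3.6

From (10.5, 1.2) to (13.8, 2.6), the cyan capsule covered √(3.3² + 1.4²) ≈ 3.6 units.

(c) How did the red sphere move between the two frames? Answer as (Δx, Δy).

(1.9, 1.8)

The red sphere was at about (8.8, 5.1) and moved to about (10.7, 6.9).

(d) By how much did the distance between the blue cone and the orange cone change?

+2.5

Before: roughly 1.6 units apart; after: 4.1. That's 2.5 units further apart.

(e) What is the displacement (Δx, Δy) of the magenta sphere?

(-2.7, -0.9)

From the two frames, the magenta sphere sits at roughly (16.2, 7.7) before and (13.5, 6.8) after.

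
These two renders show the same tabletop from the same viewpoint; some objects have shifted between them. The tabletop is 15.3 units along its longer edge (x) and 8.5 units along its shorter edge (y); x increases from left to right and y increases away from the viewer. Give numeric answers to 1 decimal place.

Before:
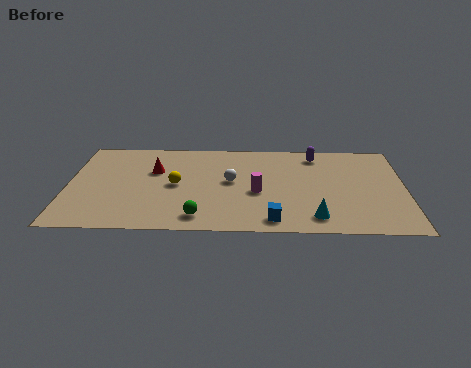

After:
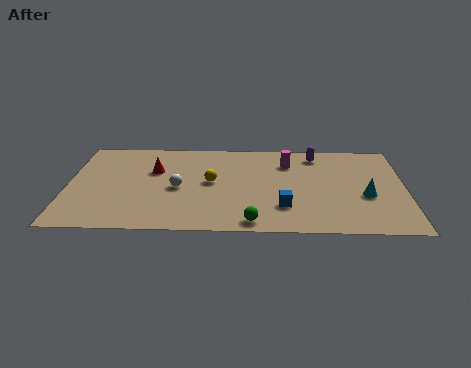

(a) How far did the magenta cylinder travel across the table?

3.1

The magenta cylinder was near (8.6, 3.6) before and (10.0, 6.4) after, so it travelled √(1.4² + 2.8²) ≈ 3.1 units.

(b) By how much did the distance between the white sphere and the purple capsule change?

+2.4

Before: roughly 4.7 units apart; after: 7.1. That's 2.4 units further apart.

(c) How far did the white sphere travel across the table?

2.5

The white sphere moved from about (7.4, 4.6) to (5.0, 3.9), a distance of √(2.4² + 0.7²) ≈ 2.5.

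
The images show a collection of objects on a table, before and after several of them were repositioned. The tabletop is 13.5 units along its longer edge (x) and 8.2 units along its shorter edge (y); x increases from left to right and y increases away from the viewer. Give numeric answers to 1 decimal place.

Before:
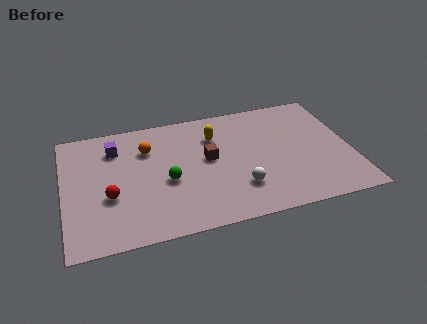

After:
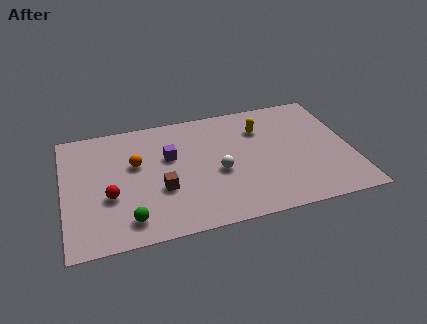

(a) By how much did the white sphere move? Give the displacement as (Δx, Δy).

(-0.9, 1.3)

From the two frames, the white sphere sits at roughly (8.1, 2.2) before and (7.2, 3.5) after.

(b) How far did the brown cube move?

2.7

The brown cube moved from about (6.8, 4.5) to (4.5, 3.0), a distance of √(2.3² + 1.5²) ≈ 2.7.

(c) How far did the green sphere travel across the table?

2.8

From (4.8, 3.5) to (2.9, 1.4), the green sphere covered √(1.9² + 2.1²) ≈ 2.8 units.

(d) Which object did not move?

the red sphere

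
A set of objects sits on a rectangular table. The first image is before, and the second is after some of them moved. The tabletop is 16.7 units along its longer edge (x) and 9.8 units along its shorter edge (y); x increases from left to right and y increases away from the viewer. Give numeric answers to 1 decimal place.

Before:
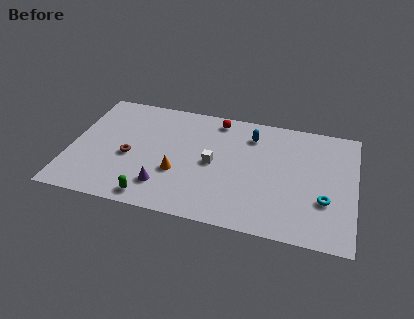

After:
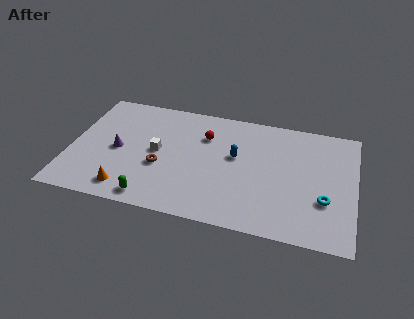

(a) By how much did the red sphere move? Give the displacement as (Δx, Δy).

(-0.6, -1.6)

The red sphere was at about (8.4, 8.6) and moved to about (7.8, 7.0).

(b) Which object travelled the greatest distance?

the purple cone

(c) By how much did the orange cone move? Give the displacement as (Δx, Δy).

(-2.8, -2.0)

The orange cone started near (6.4, 3.5) and ended near (3.6, 1.5).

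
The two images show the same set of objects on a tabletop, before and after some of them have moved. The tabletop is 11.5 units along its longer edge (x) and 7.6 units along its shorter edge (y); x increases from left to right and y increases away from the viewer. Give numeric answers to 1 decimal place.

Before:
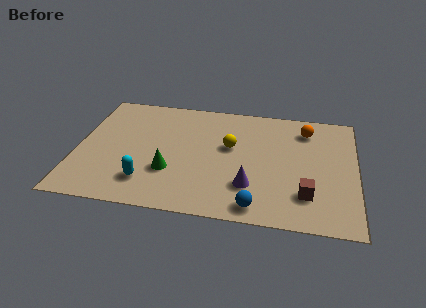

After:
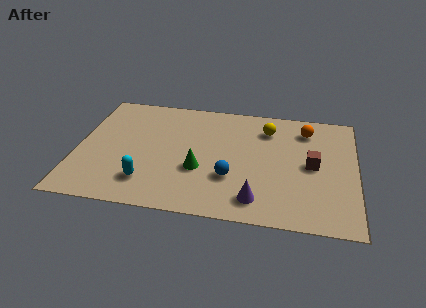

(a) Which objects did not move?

the cyan capsule and the orange sphere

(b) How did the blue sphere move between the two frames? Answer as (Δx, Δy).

(-1.1, 1.6)

The blue sphere started near (7.5, 0.9) and ended near (6.4, 2.5).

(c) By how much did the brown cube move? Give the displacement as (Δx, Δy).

(0.2, 1.9)

The brown cube was at about (9.5, 1.9) and moved to about (9.7, 3.8).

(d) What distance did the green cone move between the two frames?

1.2

The green cone was near (3.9, 2.5) before and (5.1, 2.8) after, so it travelled √(1.2² + 0.3²) ≈ 1.2 units.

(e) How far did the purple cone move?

0.9

The purple cone moved from about (7.2, 2.1) to (7.5, 1.3), a distance of √(0.3² + 0.8²) ≈ 0.9.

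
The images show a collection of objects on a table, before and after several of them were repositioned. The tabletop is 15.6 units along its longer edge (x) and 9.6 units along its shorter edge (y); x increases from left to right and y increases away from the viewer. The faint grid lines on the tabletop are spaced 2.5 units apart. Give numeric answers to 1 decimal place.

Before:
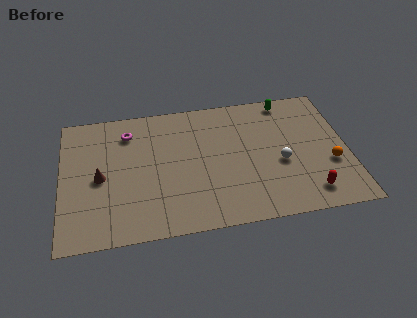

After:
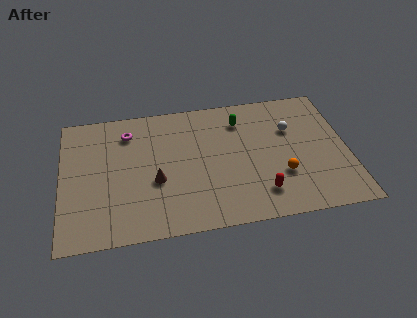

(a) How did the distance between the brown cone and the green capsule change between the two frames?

-5.1

Before: roughly 11.2 units apart; after: 6.1. That's 5.1 units closer together.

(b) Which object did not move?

the magenta torus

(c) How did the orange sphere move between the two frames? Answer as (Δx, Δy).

(-2.7, -0.4)

The orange sphere was at about (14.6, 3.5) and moved to about (11.9, 3.1).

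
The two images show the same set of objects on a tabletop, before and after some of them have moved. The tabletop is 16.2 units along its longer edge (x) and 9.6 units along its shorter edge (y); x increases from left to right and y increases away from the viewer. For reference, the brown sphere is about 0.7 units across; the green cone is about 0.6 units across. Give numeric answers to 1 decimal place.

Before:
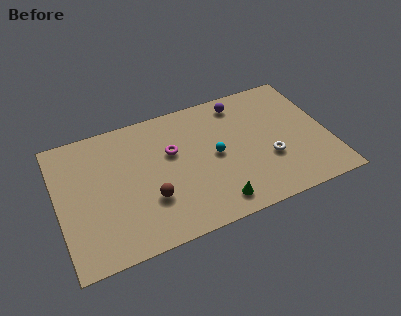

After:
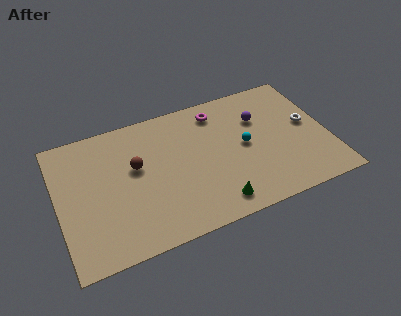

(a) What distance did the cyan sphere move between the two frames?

1.8

The cyan sphere moved from about (9.4, 4.8) to (11.2, 4.9), a distance of √(1.8² + 0.1²) ≈ 1.8.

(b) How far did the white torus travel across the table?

3.2

The white torus moved from about (12.5, 3.4) to (15.1, 5.2), a distance of √(2.6² + 1.8²) ≈ 3.2.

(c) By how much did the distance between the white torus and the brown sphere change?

+3.2

They were about 7.2 units apart before and 10.4 after — 3.2 units further apart.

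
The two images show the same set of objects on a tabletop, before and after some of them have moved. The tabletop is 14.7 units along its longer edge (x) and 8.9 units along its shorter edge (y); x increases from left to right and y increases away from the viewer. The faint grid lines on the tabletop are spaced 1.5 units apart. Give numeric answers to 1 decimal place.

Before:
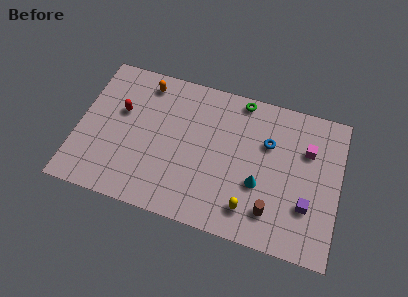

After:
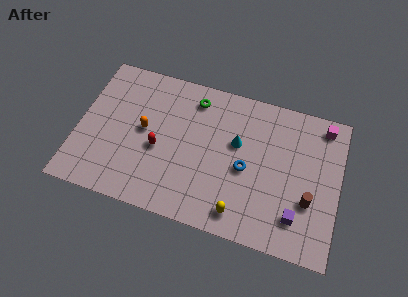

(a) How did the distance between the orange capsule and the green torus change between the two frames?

-1.7

Before: roughly 5.4 units apart; after: 3.7. That's 1.7 units closer together.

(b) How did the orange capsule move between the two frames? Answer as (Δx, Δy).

(0.2, -2.9)

The orange capsule started near (3.5, 7.6) and ended near (3.7, 4.7).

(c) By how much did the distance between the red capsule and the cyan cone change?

-3.7

They were about 8.3 units apart before and 4.6 after — 3.7 units closer together.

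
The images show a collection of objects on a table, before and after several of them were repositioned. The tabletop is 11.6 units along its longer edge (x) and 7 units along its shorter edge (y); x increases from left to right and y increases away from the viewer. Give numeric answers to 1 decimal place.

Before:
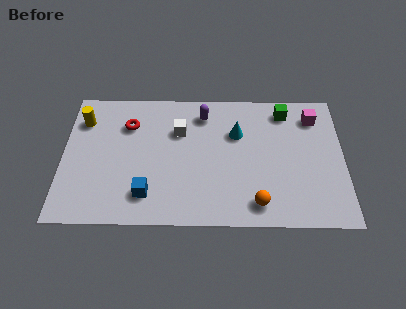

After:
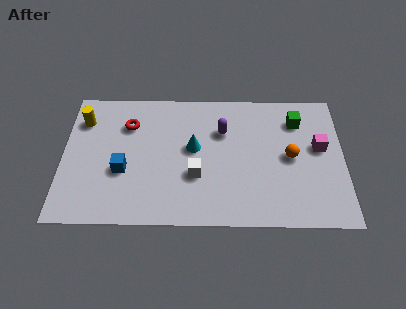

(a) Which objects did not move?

the red torus and the yellow cylinder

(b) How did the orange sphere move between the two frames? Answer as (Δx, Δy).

(1.4, 2.4)

The orange sphere started near (8.0, 1.1) and ended near (9.4, 3.5).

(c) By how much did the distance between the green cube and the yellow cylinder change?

+0.5

They were about 8.4 units apart before and 8.9 after — 0.5 units further apart.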